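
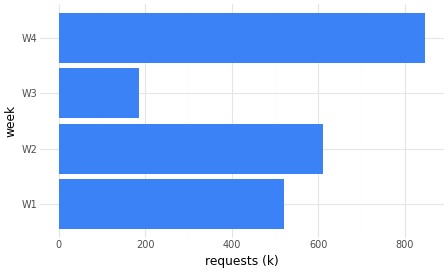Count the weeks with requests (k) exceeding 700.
1

Above 700: W4.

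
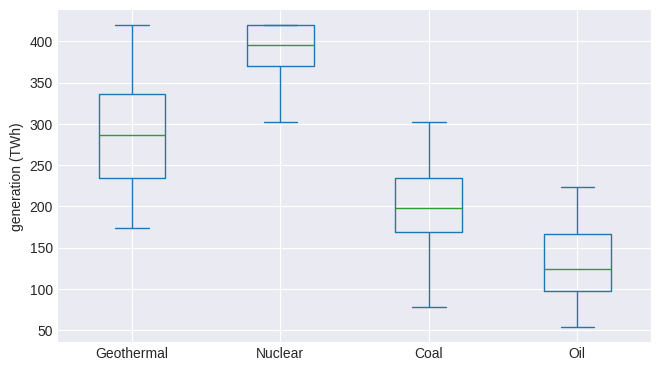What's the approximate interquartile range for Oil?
Q3 ≈ 175, Q1 ≈ 100; IQR ≈ 75.

≈ 75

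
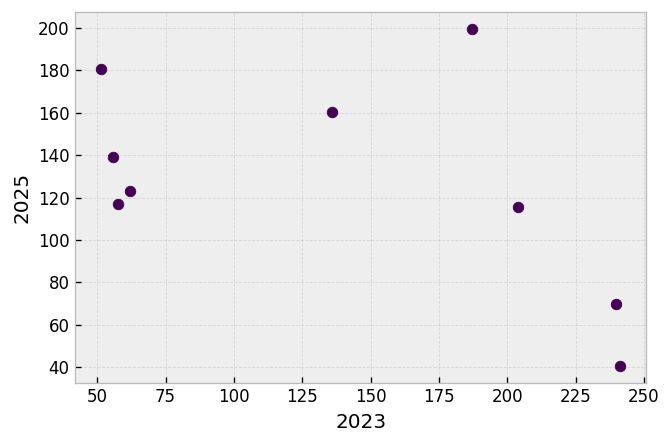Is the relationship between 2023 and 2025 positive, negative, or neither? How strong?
Points are negatively correlated; moderate (|r| ≈ 0.5).

negative, moderate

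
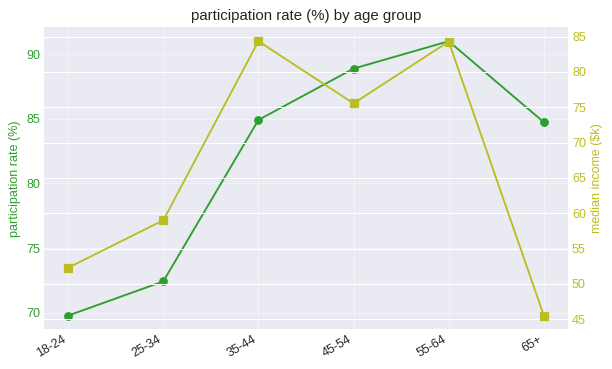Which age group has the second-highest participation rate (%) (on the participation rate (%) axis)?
45-54

Top 3 (on the participation rate (%) axis): 55-64 ≈ 90, 45-54 ≈ 88, 35-44 ≈ 84.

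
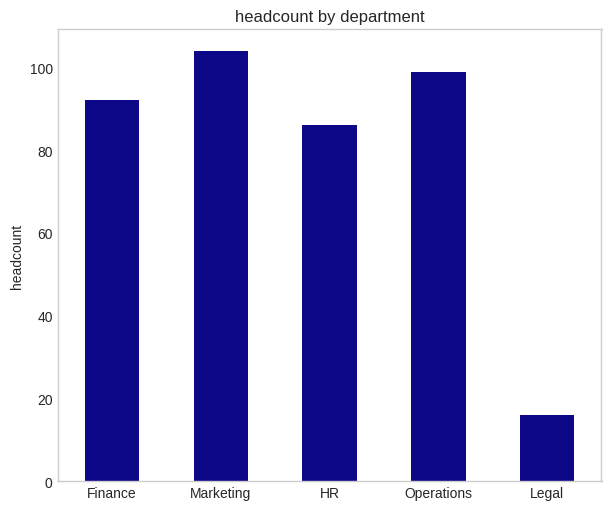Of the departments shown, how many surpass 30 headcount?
Above 30: Finance, Marketing, HR, Operations.

4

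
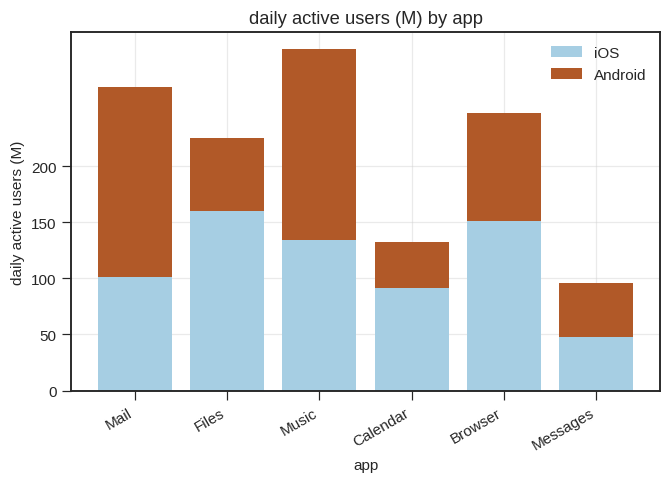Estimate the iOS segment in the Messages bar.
≈ 50

iOS top ≈ 50, bottom ≈ 0; segment ≈ 50.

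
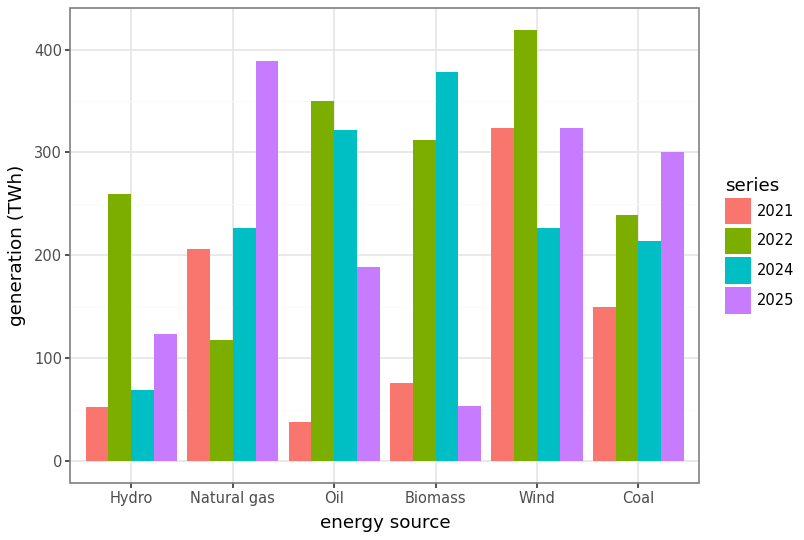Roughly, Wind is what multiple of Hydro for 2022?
≈ 1.6×

Wind ≈ 400, Hydro ≈ 250; 400/250 ≈ 1.6.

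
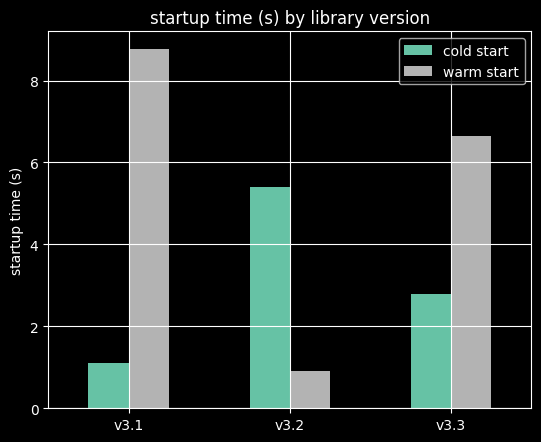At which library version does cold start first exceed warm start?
v3.2

v3.1: cold start ≈ 1 vs warm start ≈ 9 (not yet); v3.2: cold start ≈ 5 vs warm start ≈ 1 (first crossover).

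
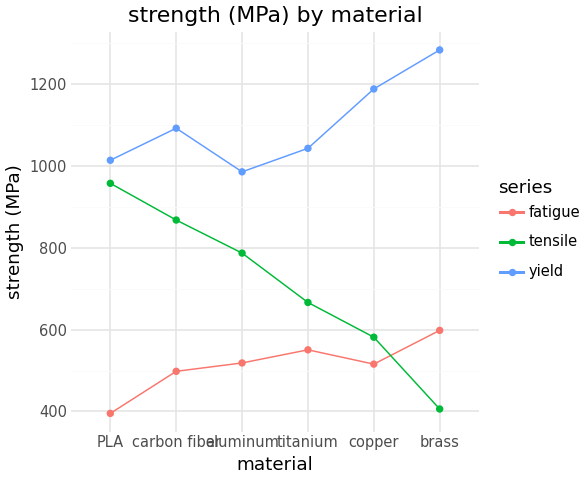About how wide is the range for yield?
Max brass ≈ 1300, min aluminum ≈ 1000; range ≈ 300.

≈ 300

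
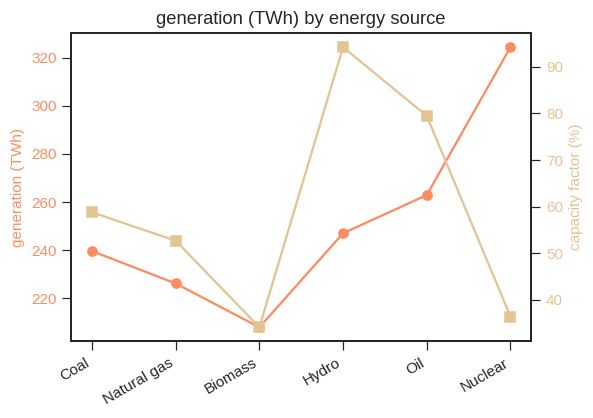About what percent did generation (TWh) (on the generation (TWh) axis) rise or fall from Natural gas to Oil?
≈ +13%

Natural gas ≈ 230, Oil ≈ 260; (260 − 230) / 230 ≈ +13%.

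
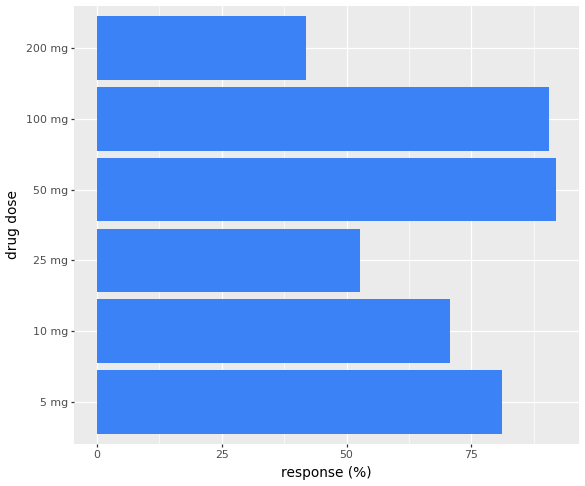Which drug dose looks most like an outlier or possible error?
200 mg ≈ 40; the rest sit between ≈ 50 and ≈ 90.

200 mg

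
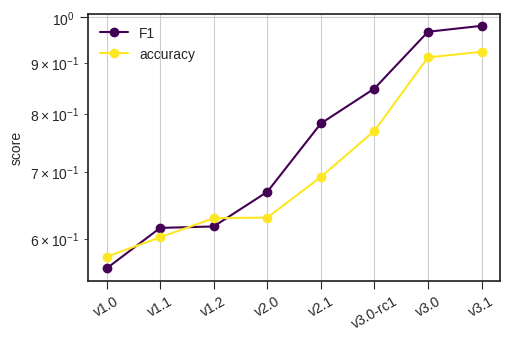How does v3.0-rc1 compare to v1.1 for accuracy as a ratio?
≈ 1.25×

v3.0-rc1 ≈ 0.75, v1.1 ≈ 0.60; 0.75/0.60 ≈ 1.25.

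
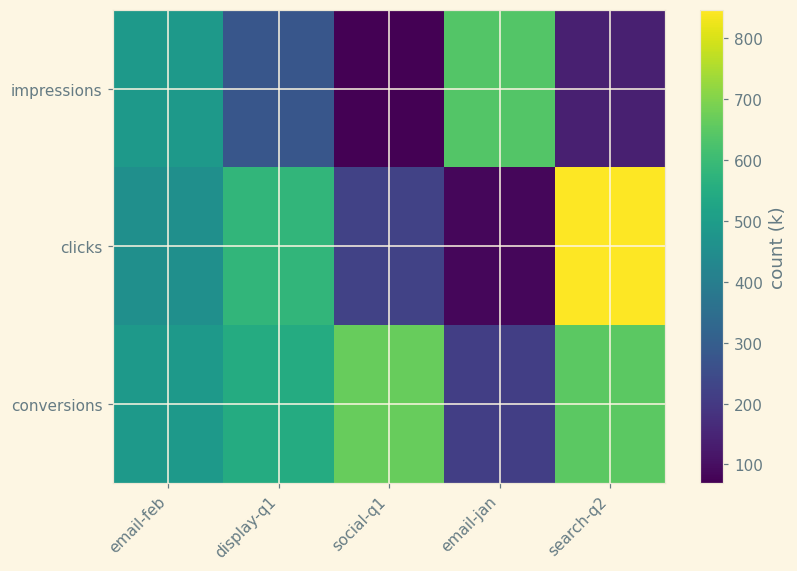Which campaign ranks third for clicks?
Top 4 for clicks: search-q2 ≈ 800, display-q1 ≈ 600, email-feb ≈ 500, social-q1 ≈ 200.

email-feb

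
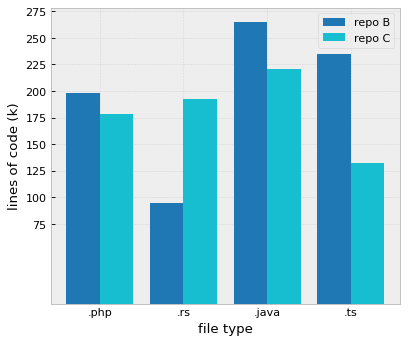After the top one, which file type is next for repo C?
Top 3 for repo C: .java ≈ 225, .rs ≈ 200, .php ≈ 175.

.rs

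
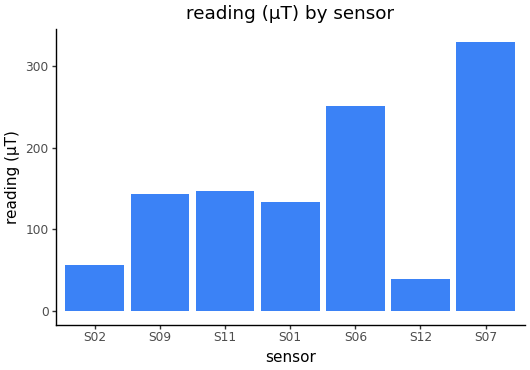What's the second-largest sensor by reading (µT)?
Top 3: S07 ≈ 350, S06 ≈ 250, S11 ≈ 150.

S06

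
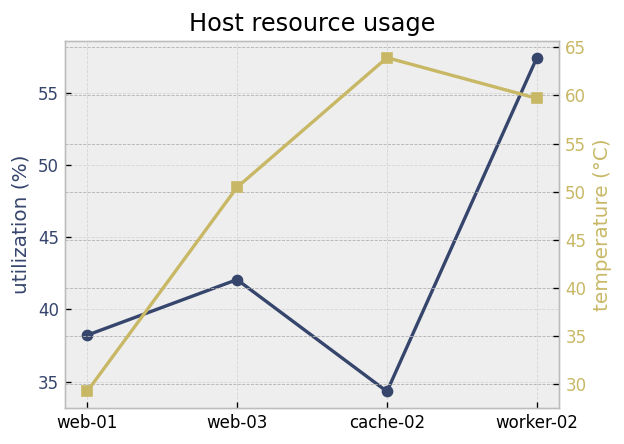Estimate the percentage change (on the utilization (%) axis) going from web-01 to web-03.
web-01 ≈ 38, web-03 ≈ 42; (42 − 38) / 38 ≈ +10.5%.

≈ +10.5%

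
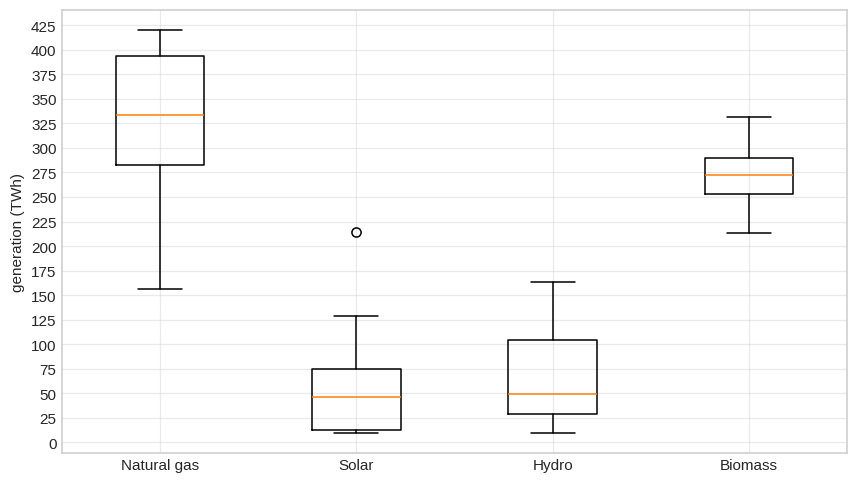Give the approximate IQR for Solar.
Q3 ≈ 75, Q1 ≈ 0; IQR ≈ 75.

≈ 75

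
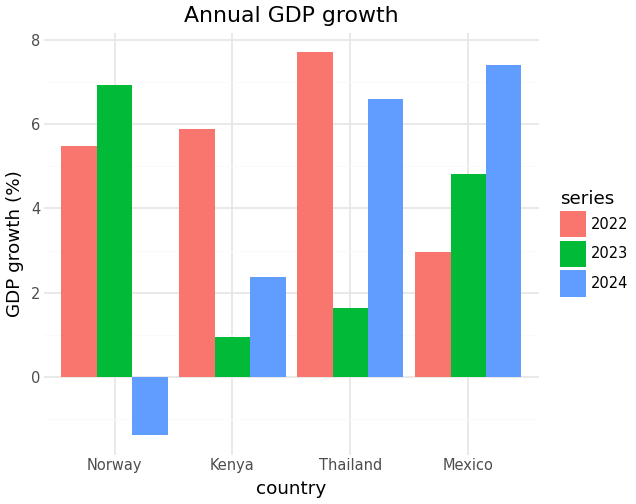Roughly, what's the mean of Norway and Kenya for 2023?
(7 + 1) / 2 ≈ 4.

≈ 4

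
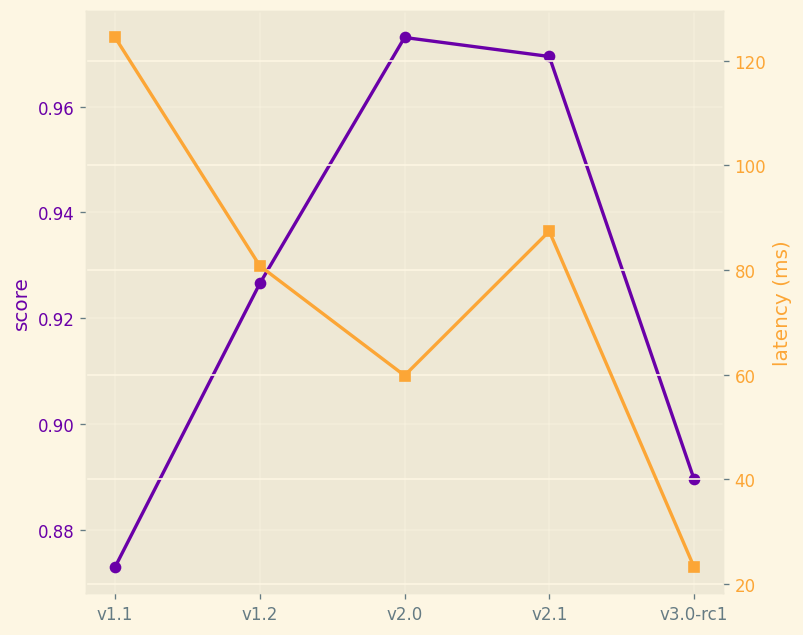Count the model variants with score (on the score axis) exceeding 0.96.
Above 0.96: v2.0, v2.1.

2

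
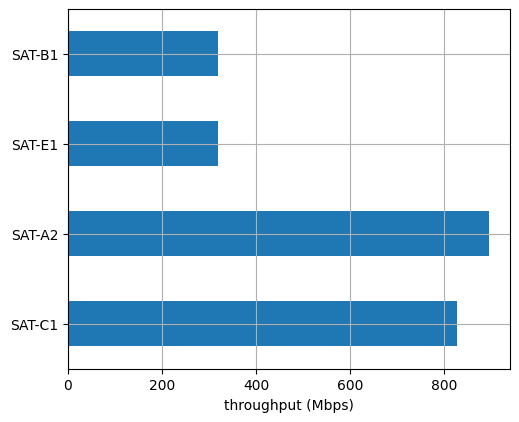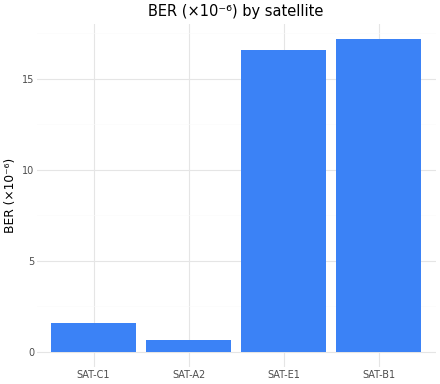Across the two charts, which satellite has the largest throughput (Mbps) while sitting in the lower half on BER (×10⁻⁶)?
SAT-A2

Chart 2 median BER (×10⁻⁶) ≈ 10; below-median satellites: SAT-C1, SAT-A2. Among those, SAT-A2 has the highest throughput (Mbps) (≈ 900).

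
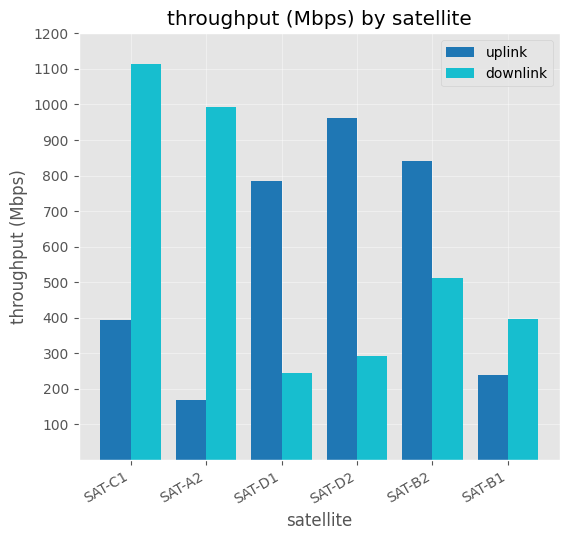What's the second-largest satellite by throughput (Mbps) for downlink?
SAT-A2

Top 3 for downlink: SAT-C1 ≈ 1100, SAT-A2 ≈ 1000, SAT-B2 ≈ 500.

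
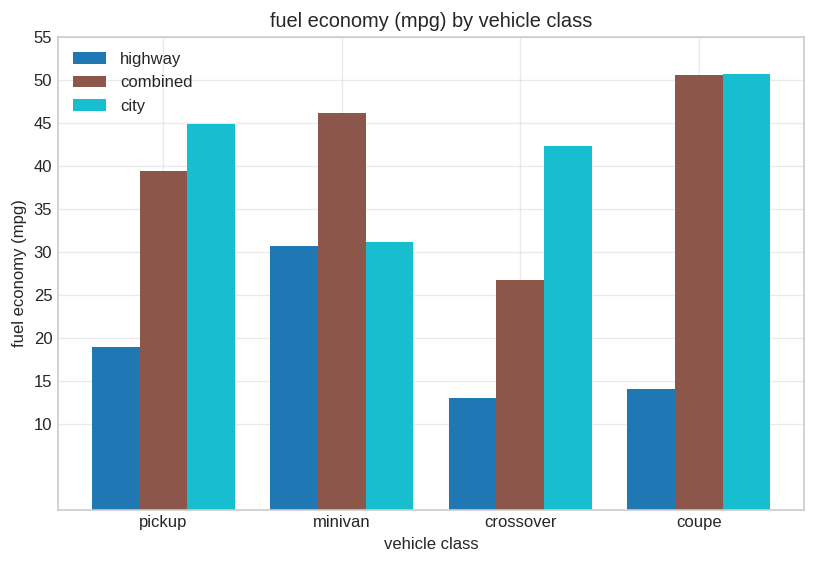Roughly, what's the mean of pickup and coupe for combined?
(40 + 50) / 2 ≈ 45.

≈ 45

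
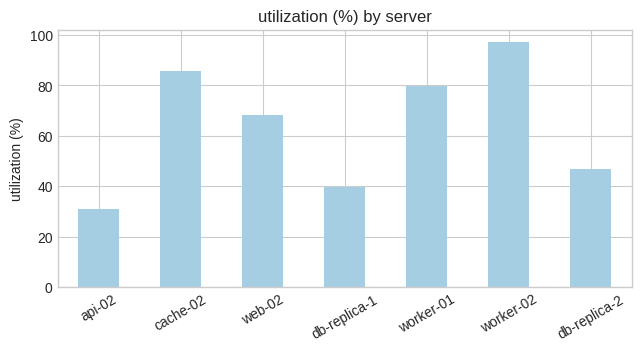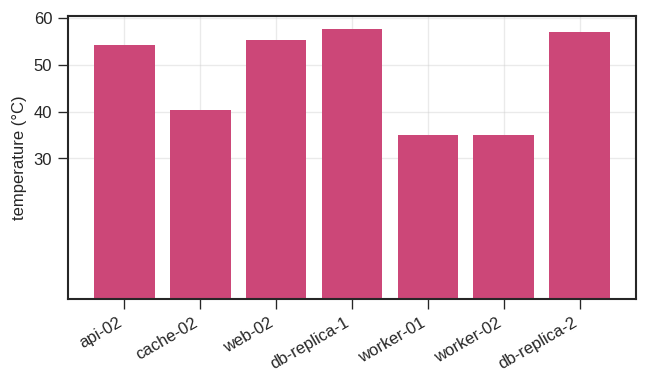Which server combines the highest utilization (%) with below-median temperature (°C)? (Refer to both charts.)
worker-02

Chart 2 median temperature (°C) ≈ 50; below-median servers: cache-02, worker-01, worker-02. Among those, worker-02 has the highest utilization (%) (≈ 100).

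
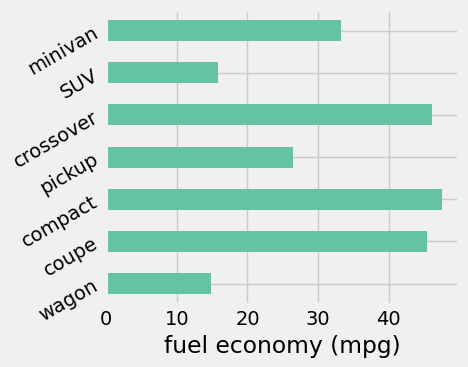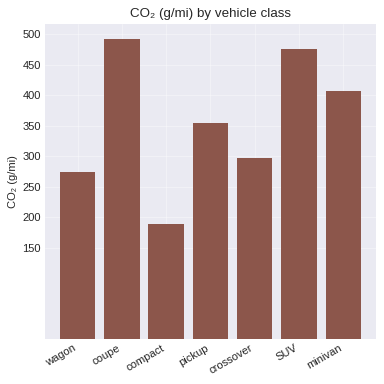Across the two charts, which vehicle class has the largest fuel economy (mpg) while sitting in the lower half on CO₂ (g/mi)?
compact

Chart 2 median CO₂ (g/mi) ≈ 350; below-median vehicle classes: wagon, compact, crossover. Among those, compact has the highest fuel economy (mpg) (≈ 50).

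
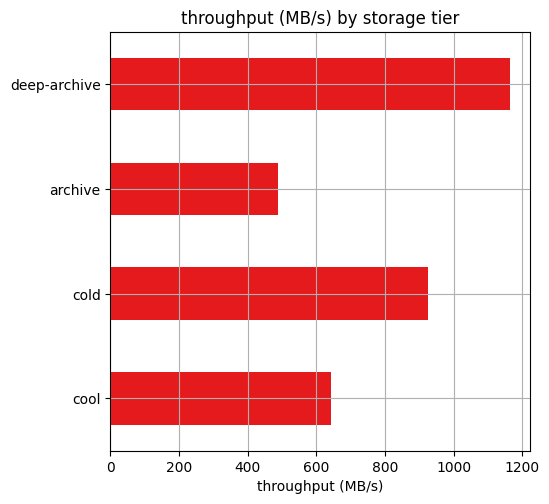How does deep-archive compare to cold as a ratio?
≈ 1.33×

deep-archive ≈ 1200, cold ≈ 900; 1200/900 ≈ 1.33.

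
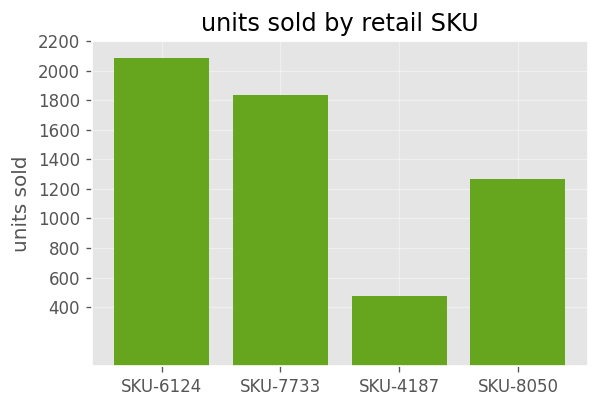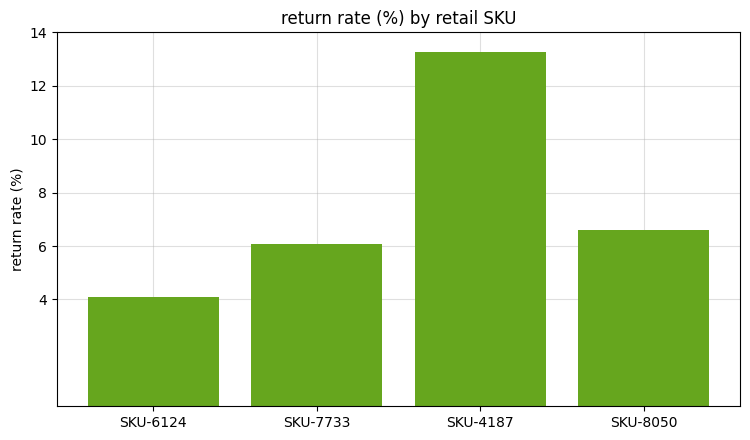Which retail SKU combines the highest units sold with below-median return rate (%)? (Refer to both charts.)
SKU-6124

Chart 2 median return rate (%) ≈ 6; below-median retail SKUs: SKU-6124, SKU-7733. Among those, SKU-6124 has the highest units sold (≈ 2000).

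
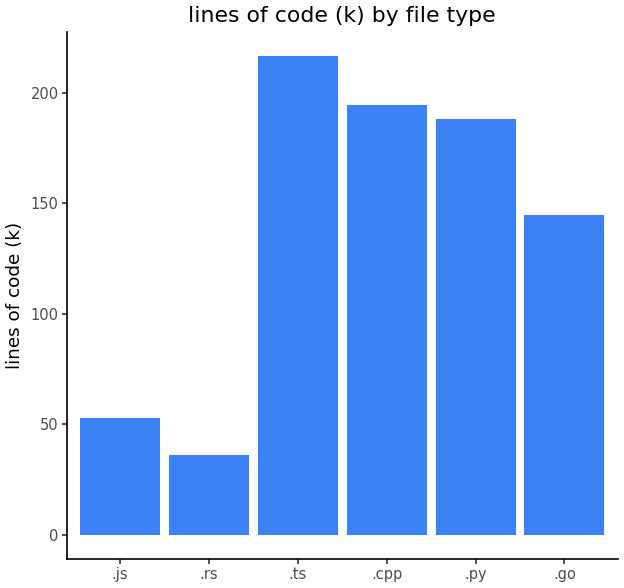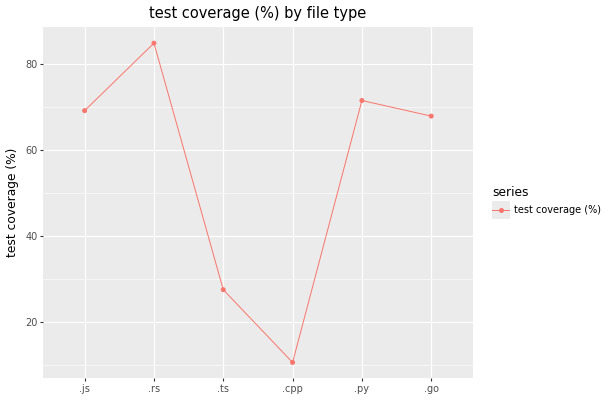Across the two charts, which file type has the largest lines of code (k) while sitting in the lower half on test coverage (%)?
Chart 2 median test coverage (%) ≈ 70; below-median file types: .ts, .cpp, .go. Among those, .ts has the highest lines of code (k) (≈ 220).

.ts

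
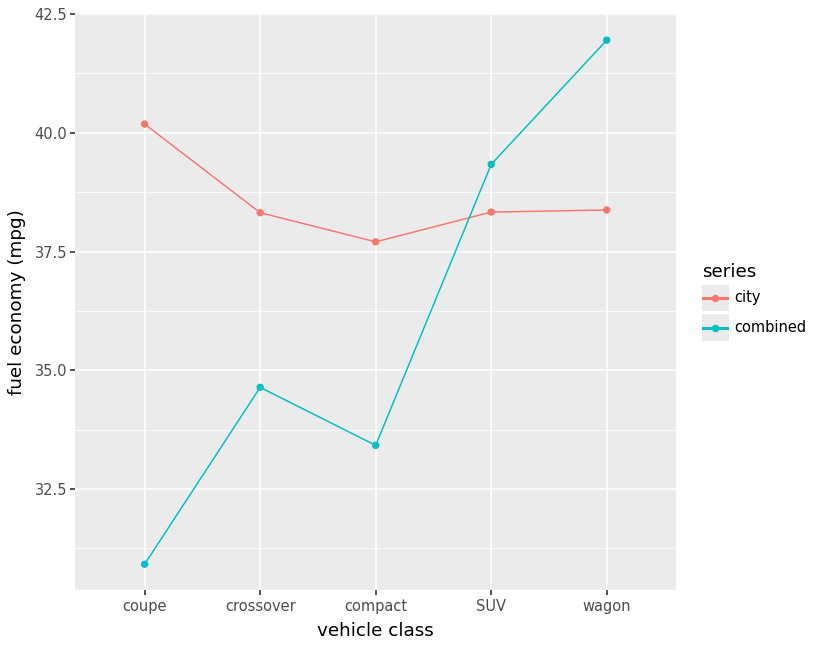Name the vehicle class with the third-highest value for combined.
crossover

Top 4 for combined: wagon ≈ 42, SUV ≈ 39, crossover ≈ 35, compact ≈ 33.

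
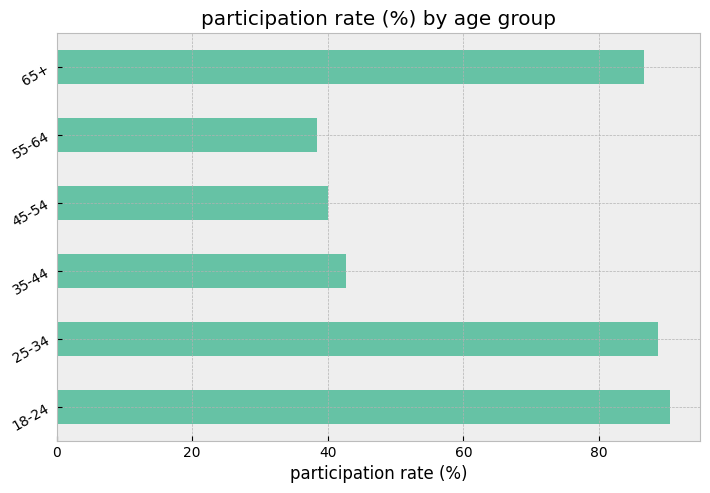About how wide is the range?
≈ 50

Max 18-24 ≈ 90, min 55-64 ≈ 40; range ≈ 50.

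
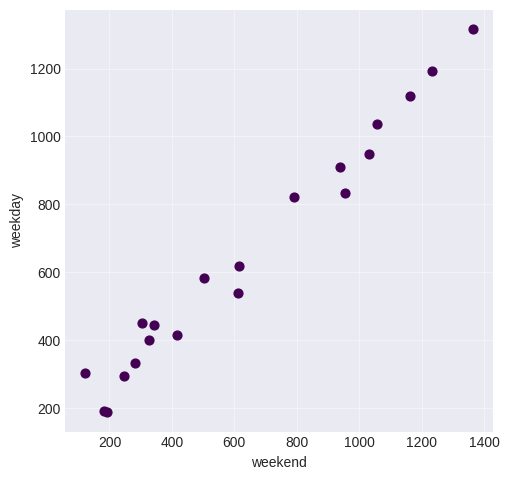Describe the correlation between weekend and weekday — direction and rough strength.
positive, strong

Points are positively correlated; strong (|r| ≈ 1.0).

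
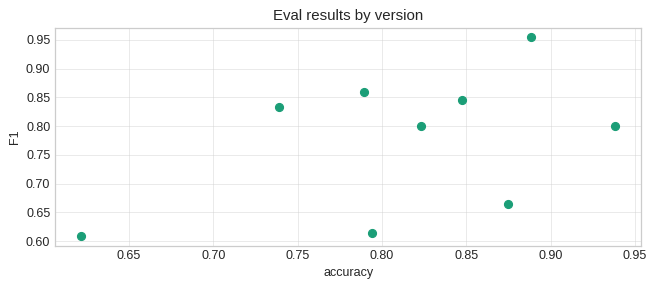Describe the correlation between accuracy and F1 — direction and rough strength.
positive, moderate

Points are positively correlated; moderate (|r| ≈ 0.5).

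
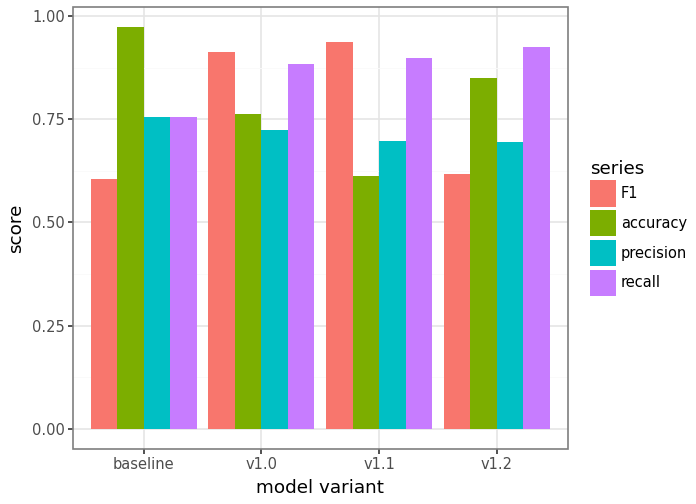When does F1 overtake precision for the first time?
v1.0

baseline: F1 ≈ 0.6 vs precision ≈ 0.8 (not yet); v1.0: F1 ≈ 0.9 vs precision ≈ 0.7 (first crossover).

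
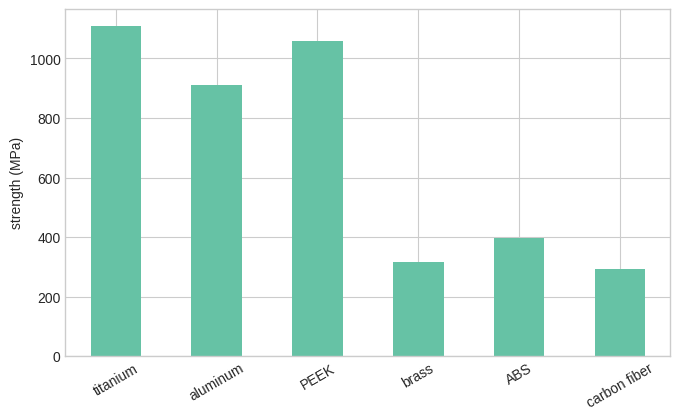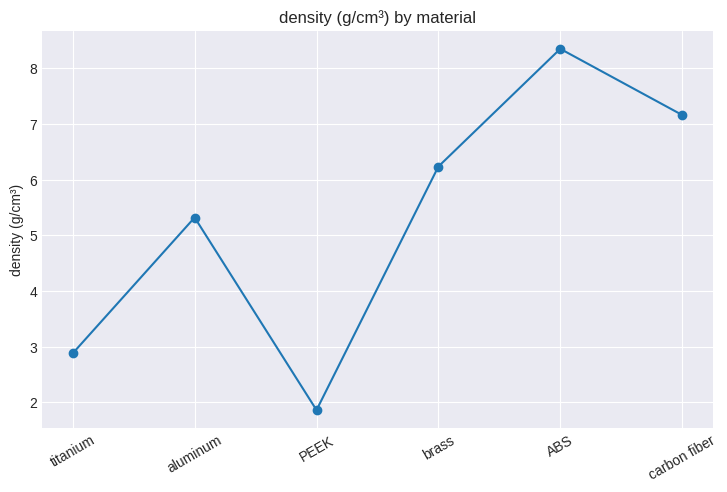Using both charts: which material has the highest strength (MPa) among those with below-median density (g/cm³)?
titanium

Chart 2 median density (g/cm³) ≈ 6; below-median materials: titanium, aluminum, PEEK. Among those, titanium has the highest strength (MPa) (≈ 1200).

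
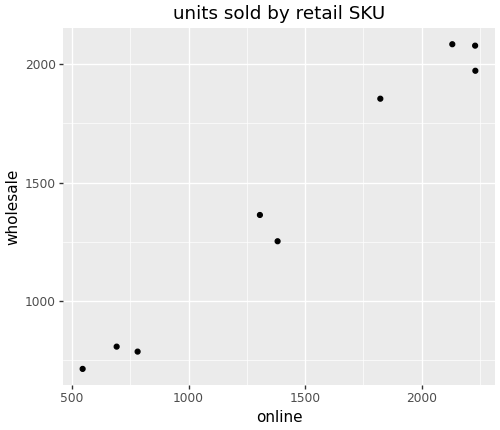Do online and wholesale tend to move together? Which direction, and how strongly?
positive, strong

Points are positively correlated; strong (|r| ≈ 1.0).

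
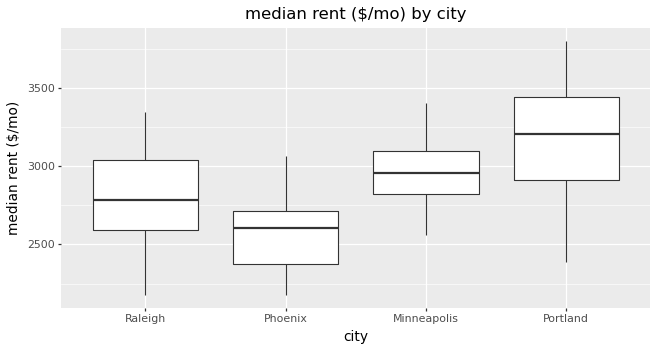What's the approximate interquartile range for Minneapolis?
Q3 ≈ 3100, Q1 ≈ 2800; IQR ≈ 300.

≈ 300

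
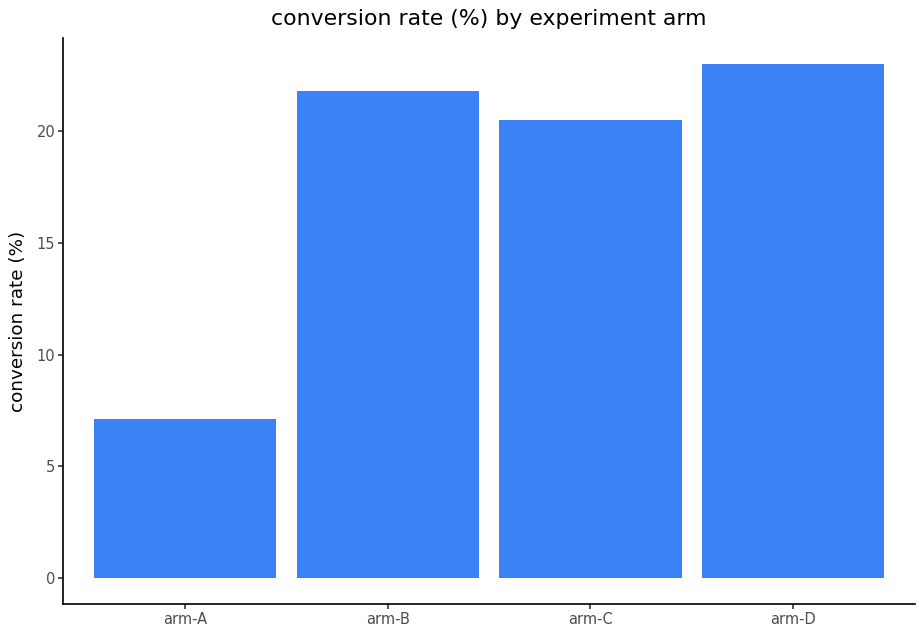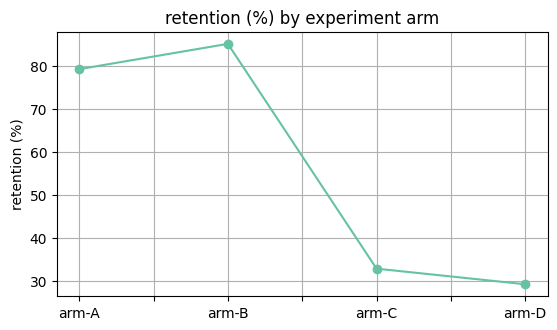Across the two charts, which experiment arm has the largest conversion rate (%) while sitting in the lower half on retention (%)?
Chart 2 median retention (%) ≈ 60; below-median experiment arms: arm-C, arm-D. Among those, arm-D has the highest conversion rate (%) (≈ 25).

arm-D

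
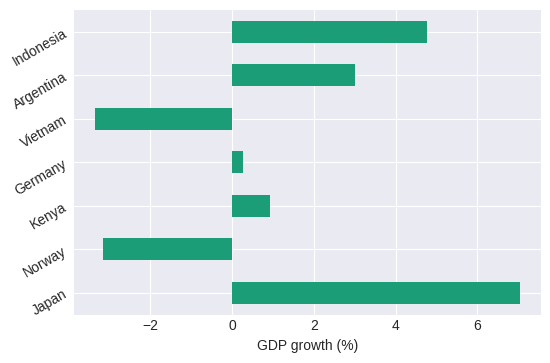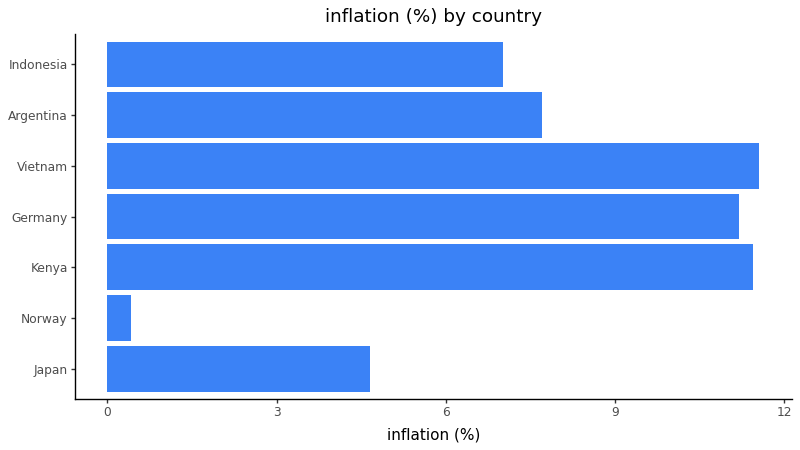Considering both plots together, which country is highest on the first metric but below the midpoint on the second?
Japan

Chart 2 median inflation (%) ≈ 8; below-median countries: Japan, Norway, Indonesia. Among those, Japan has the highest GDP growth (%) (≈ 7).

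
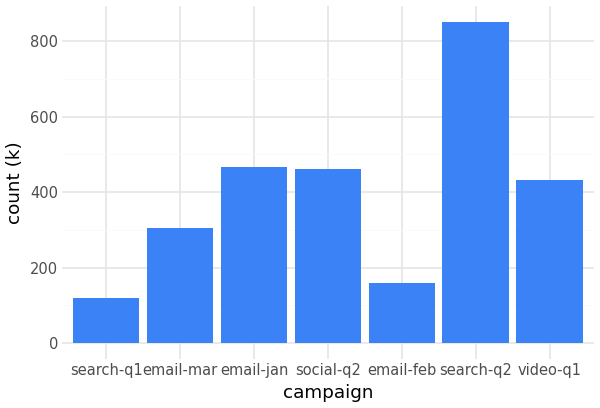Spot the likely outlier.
search-q2

search-q2 ≈ 800; the rest sit between ≈ 100 and ≈ 500.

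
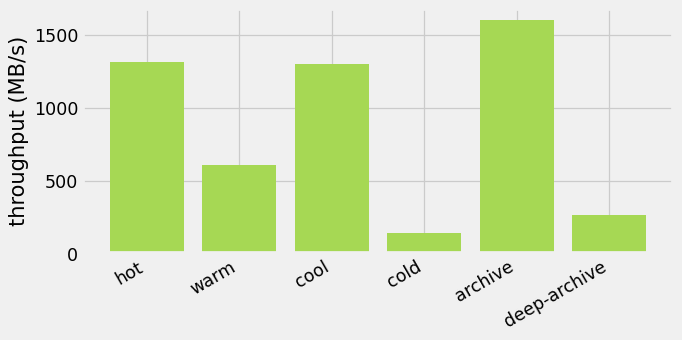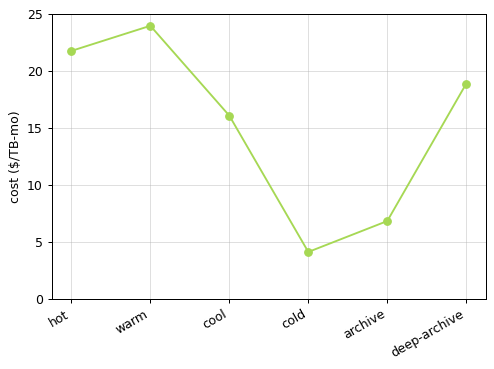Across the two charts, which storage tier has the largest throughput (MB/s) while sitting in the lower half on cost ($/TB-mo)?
archive

Chart 2 median cost ($/TB-mo) ≈ 15; below-median storage tiers: cool, cold, archive. Among those, archive has the highest throughput (MB/s) (≈ 1600).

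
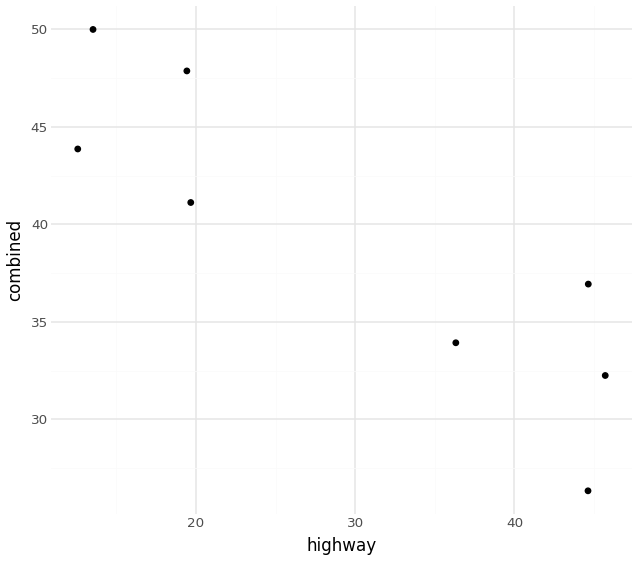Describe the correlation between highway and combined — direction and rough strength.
Points are negatively correlated; strong (|r| ≈ 0.9).

negative, strong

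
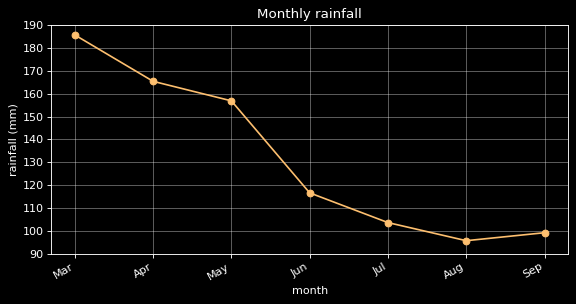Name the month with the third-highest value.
May

Top 4: Mar ≈ 190, Apr ≈ 170, May ≈ 160, Jun ≈ 120.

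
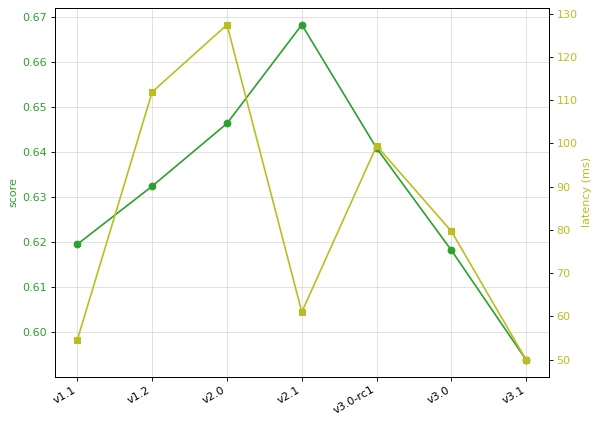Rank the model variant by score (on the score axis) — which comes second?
v2.0

Top 3 (on the score axis): v2.1 ≈ 0.67, v2.0 ≈ 0.65, v3.0-rc1 ≈ 0.64.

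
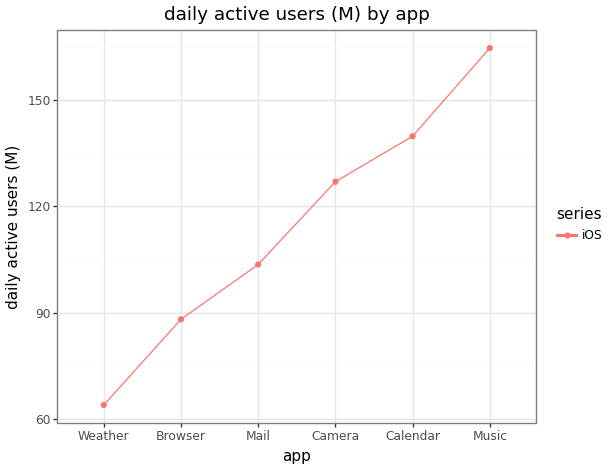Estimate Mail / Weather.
Mail ≈ 100, Weather ≈ 60; 100/60 ≈ 1.67.

≈ 1.67×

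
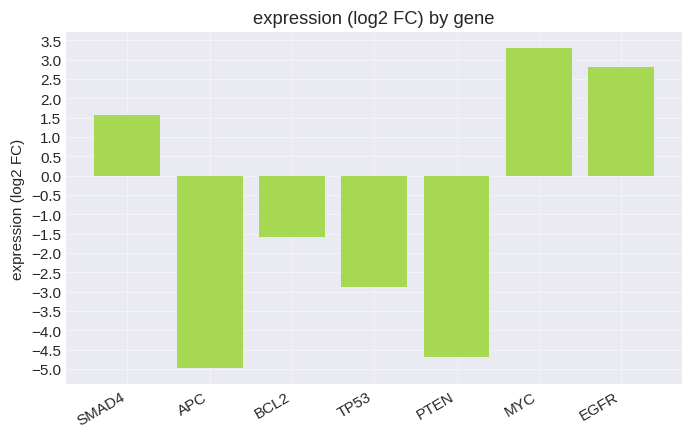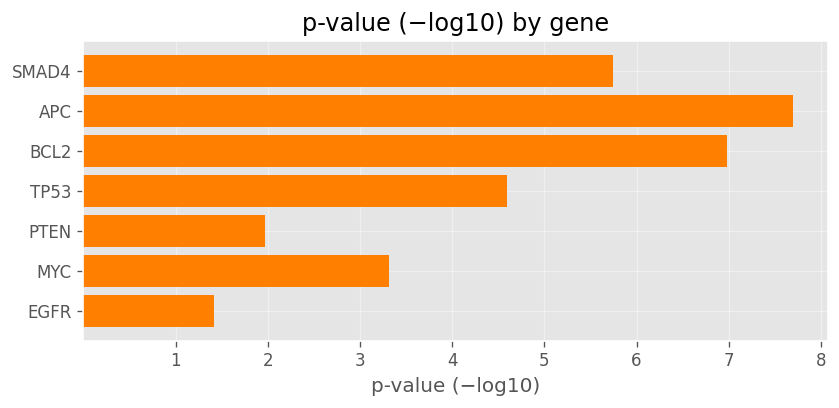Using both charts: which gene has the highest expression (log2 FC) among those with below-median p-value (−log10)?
MYC

Chart 2 median p-value (−log10) ≈ 5; below-median genes: PTEN, MYC, EGFR. Among those, MYC has the highest expression (log2 FC) (≈ 3.5).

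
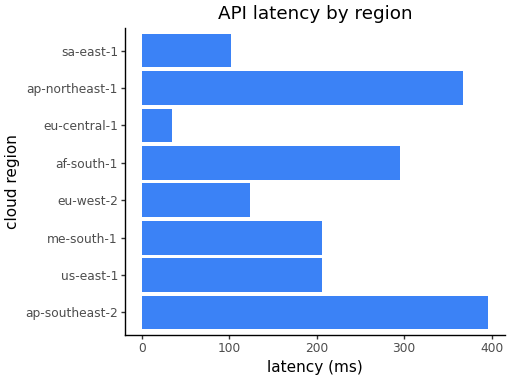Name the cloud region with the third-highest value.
Top 4: ap-southeast-2 ≈ 400, ap-northeast-1 ≈ 350, af-south-1 ≈ 300, us-east-1 ≈ 200.

af-south-1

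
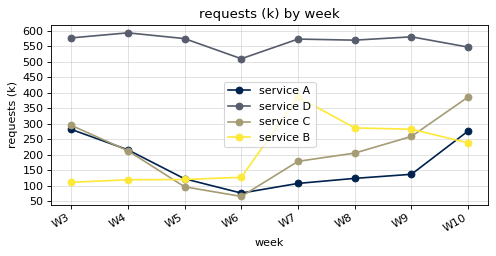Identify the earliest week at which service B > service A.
W6

W5: service B ≈ 100 vs service A ≈ 100 (not yet); W6: service B ≈ 150 vs service A ≈ 100 (first crossover).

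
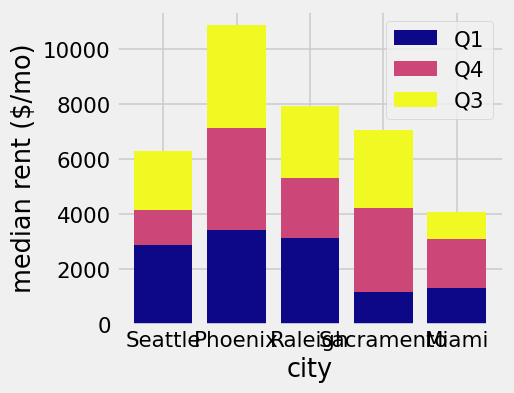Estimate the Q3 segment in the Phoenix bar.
≈ 4000

Q3 top ≈ 11000, bottom ≈ 7000; segment ≈ 4000.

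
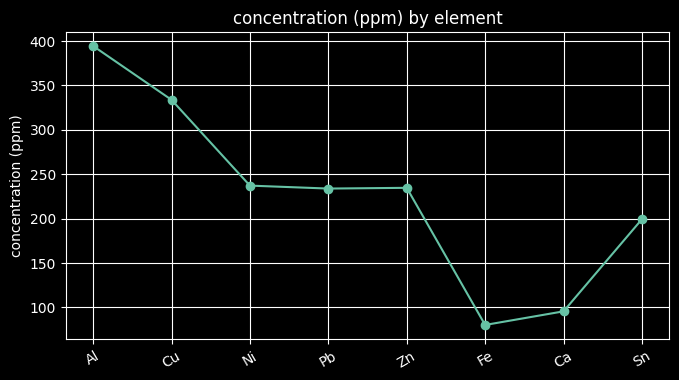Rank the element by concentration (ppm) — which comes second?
Top 3: Al ≈ 400, Cu ≈ 350, Ni ≈ 250.

Cu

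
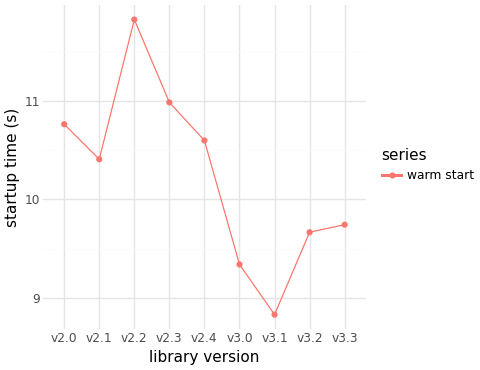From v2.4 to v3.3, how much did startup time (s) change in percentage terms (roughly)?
≈ -9.5%

v2.4 ≈ 10.5, v3.3 ≈ 9.5; (9.5 − 10.5) / 10.5 ≈ -9.5%.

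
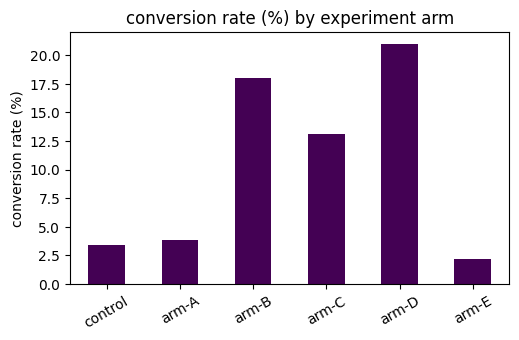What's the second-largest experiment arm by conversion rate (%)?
arm-B

Top 3: arm-D ≈ 20, arm-B ≈ 18, arm-C ≈ 14.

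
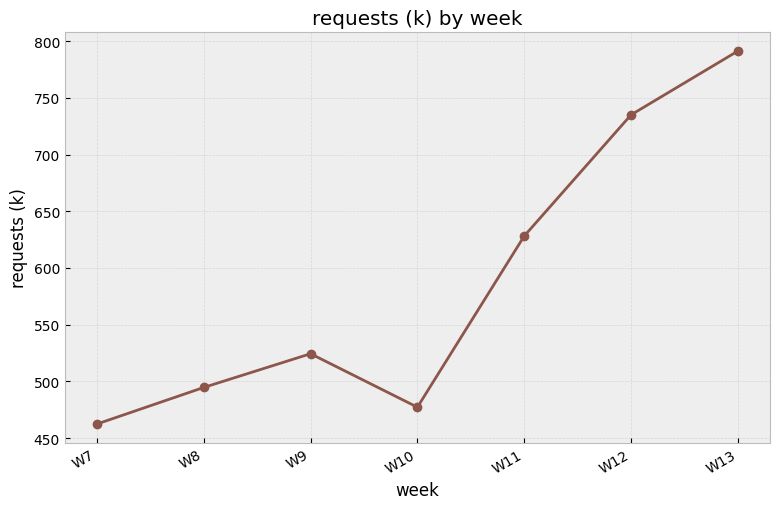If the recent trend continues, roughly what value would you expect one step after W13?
≈ 875

Last three: 650, 750, 800 → slope ≈ 75/step → next ≈ 875.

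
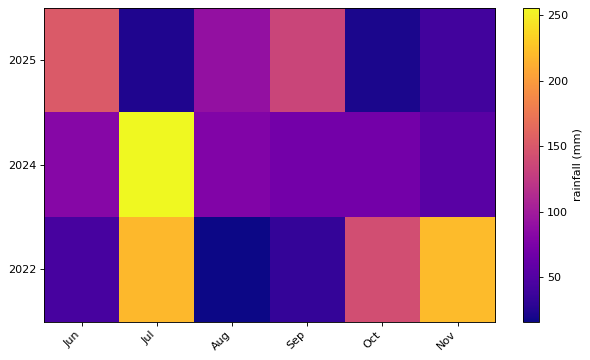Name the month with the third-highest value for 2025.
Aug

Top 4 for 2025: Jun ≈ 160, Sep ≈ 140, Aug ≈ 100, Nov ≈ 40.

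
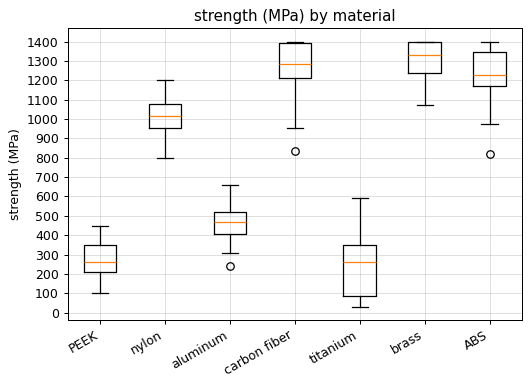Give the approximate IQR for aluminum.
≈ 100

Q3 ≈ 500, Q1 ≈ 400; IQR ≈ 100.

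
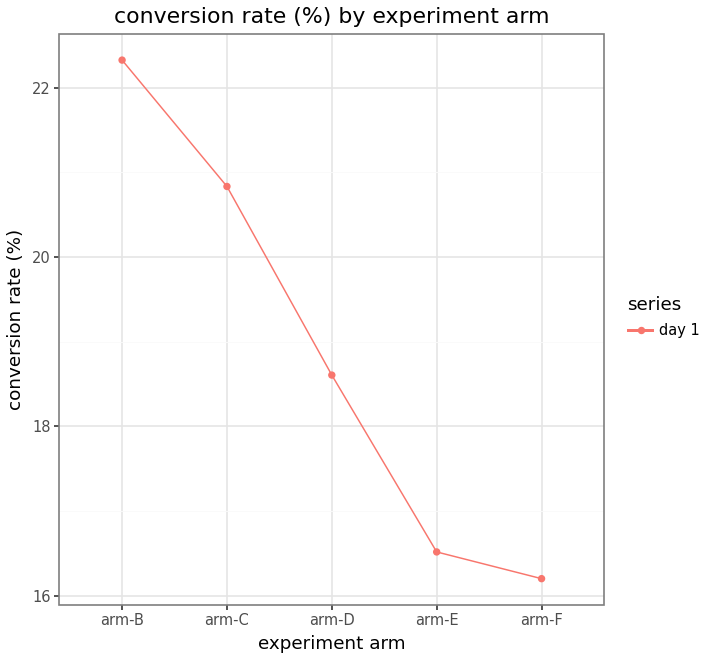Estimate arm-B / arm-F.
≈ 1.38×

arm-B ≈ 22, arm-F ≈ 16; 22/16 ≈ 1.38.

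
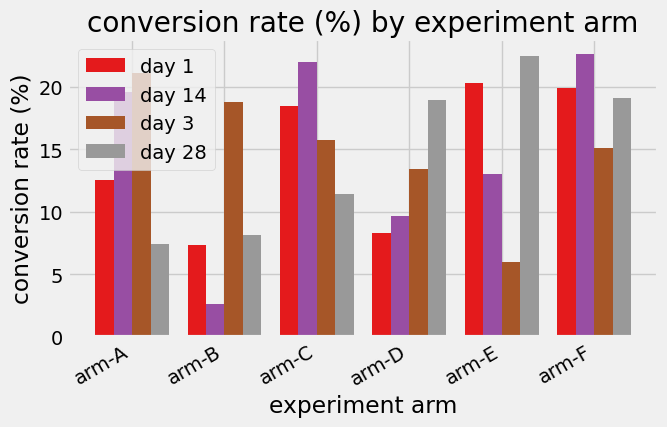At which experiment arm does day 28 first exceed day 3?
arm-C: day 28 ≈ 12 vs day 3 ≈ 16 (not yet); arm-D: day 28 ≈ 18 vs day 3 ≈ 14 (first crossover).

arm-D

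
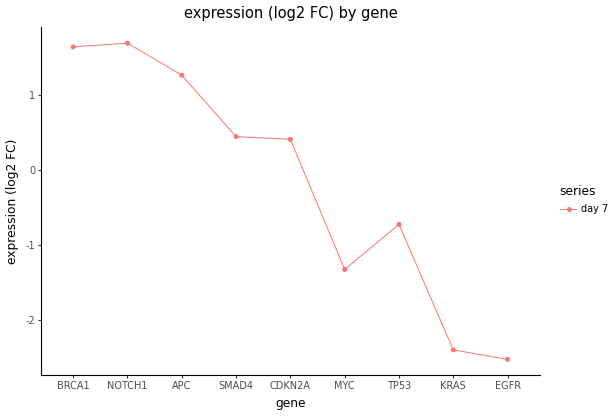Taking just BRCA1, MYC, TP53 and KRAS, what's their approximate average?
≈ -0.75

(1.5 + -1.5 + -0.5 + -2.5) / 4 ≈ -0.75.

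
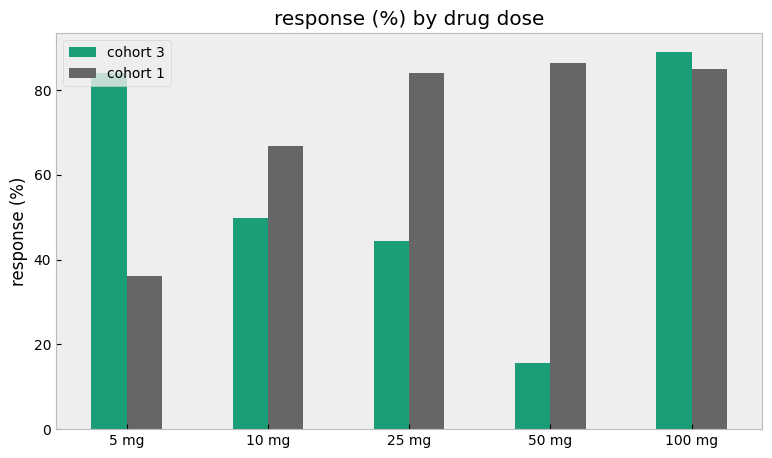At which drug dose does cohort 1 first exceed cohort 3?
10 mg

5 mg: cohort 1 ≈ 40 vs cohort 3 ≈ 80 (not yet); 10 mg: cohort 1 ≈ 70 vs cohort 3 ≈ 50 (first crossover).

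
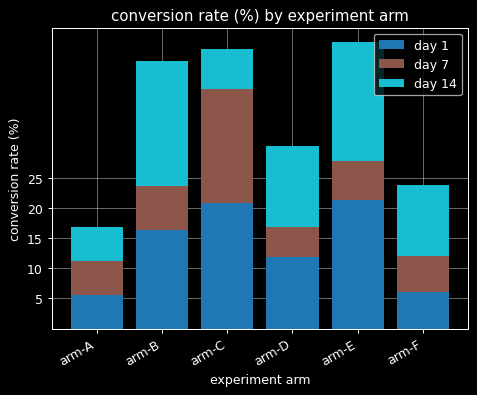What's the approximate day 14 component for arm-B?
day 14 top ≈ 45, bottom ≈ 25; segment ≈ 20.

≈ 20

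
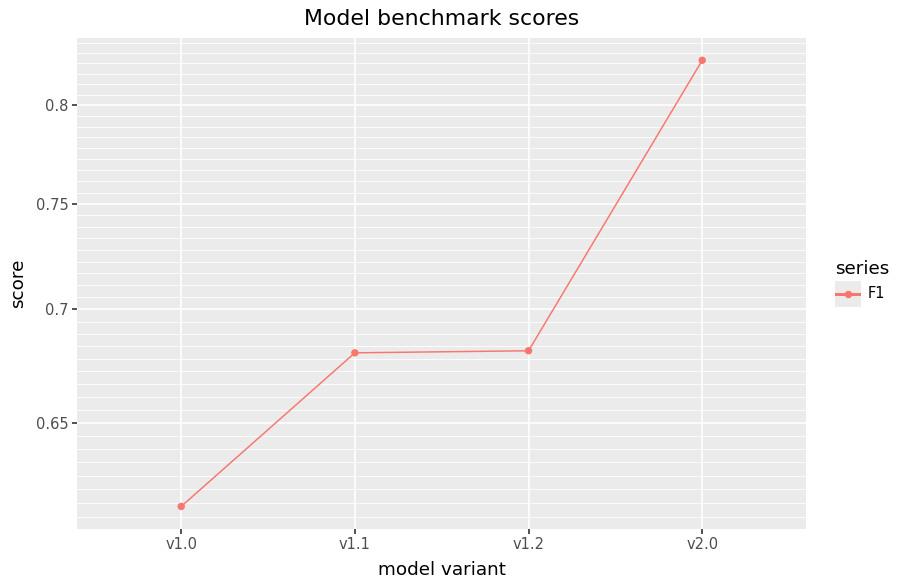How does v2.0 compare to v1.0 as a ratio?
≈ 1.32×

v2.0 ≈ 0.82, v1.0 ≈ 0.62; 0.82/0.62 ≈ 1.32.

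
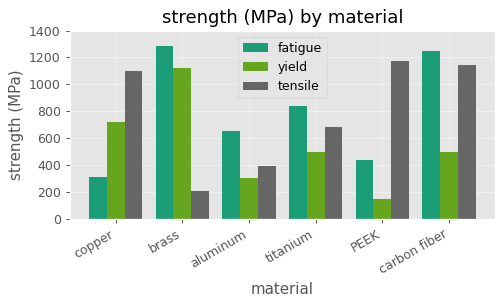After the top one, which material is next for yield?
Top 3 for yield: brass ≈ 1200, copper ≈ 800, carbon fiber ≈ 600.

copper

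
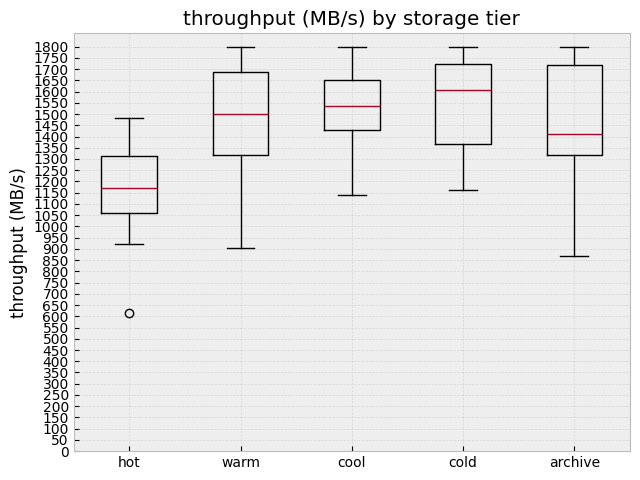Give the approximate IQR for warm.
Q3 ≈ 1700, Q1 ≈ 1300; IQR ≈ 400.

≈ 400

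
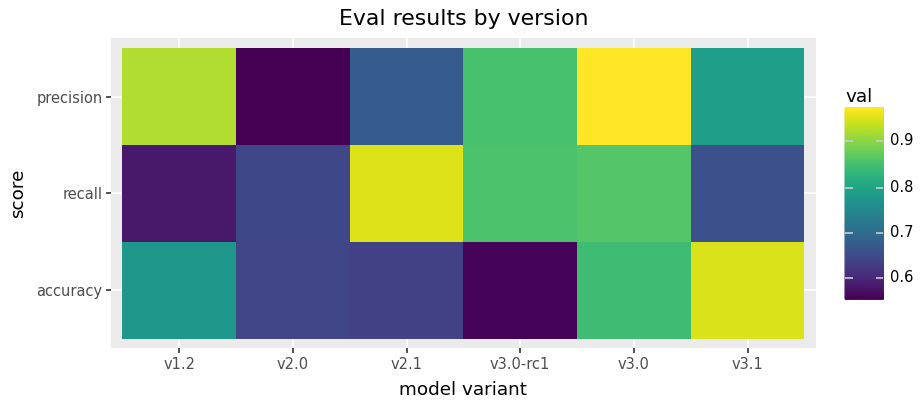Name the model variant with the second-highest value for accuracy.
v3.0

Top 3 for accuracy: v3.1 ≈ 0.95, v3.0 ≈ 0.85, v1.2 ≈ 0.80.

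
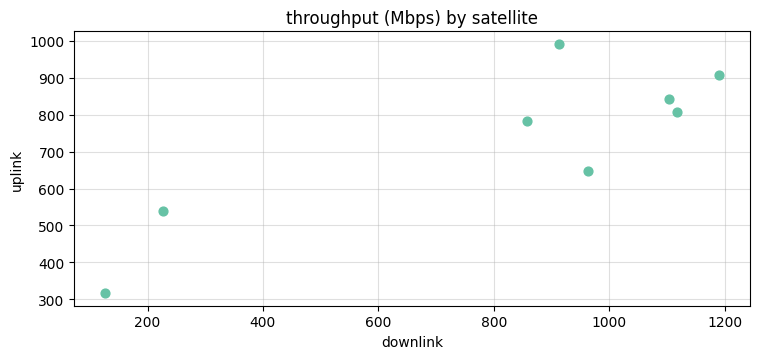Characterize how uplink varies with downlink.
positive, strong

Points are positively correlated; strong (|r| ≈ 0.9).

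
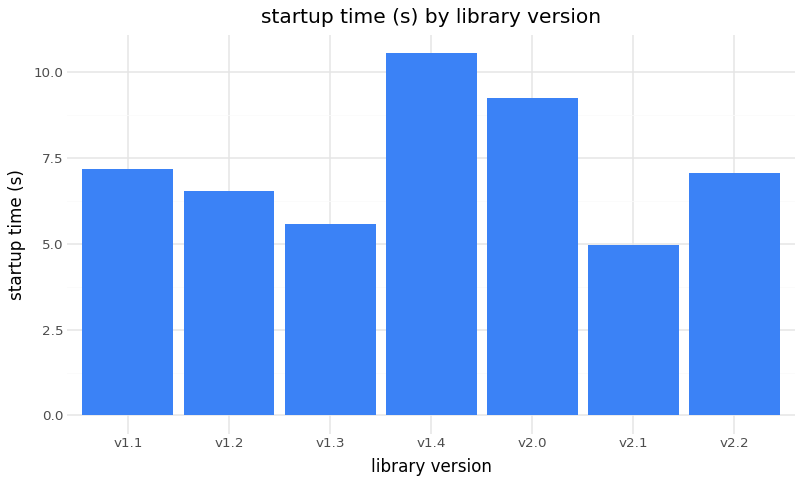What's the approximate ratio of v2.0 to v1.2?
≈ 1.29×

v2.0 ≈ 9, v1.2 ≈ 7; 9/7 ≈ 1.29.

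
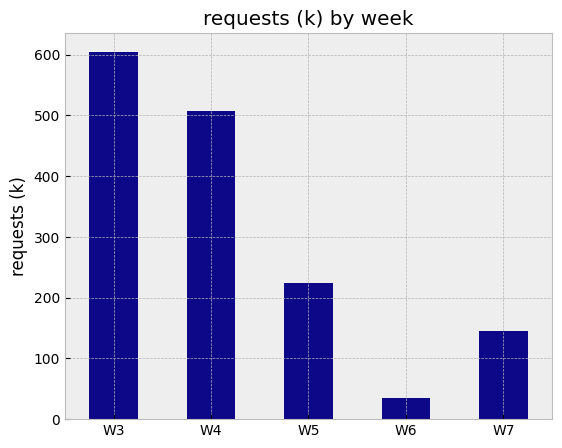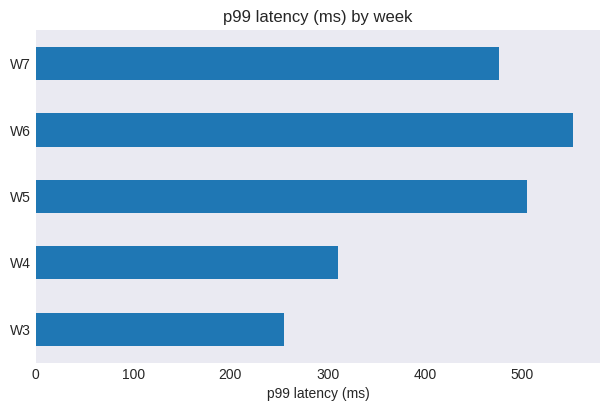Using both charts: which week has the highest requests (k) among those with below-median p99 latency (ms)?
Chart 2 median p99 latency (ms) ≈ 500; below-median weeks: W3, W4. Among those, W3 has the highest requests (k) (≈ 600).

W3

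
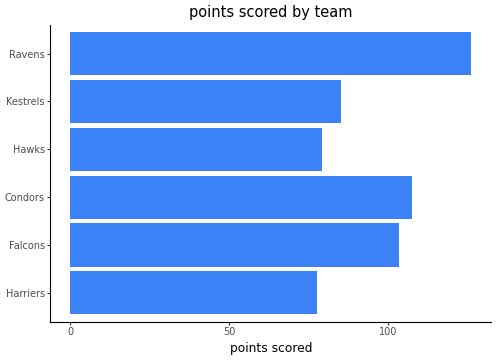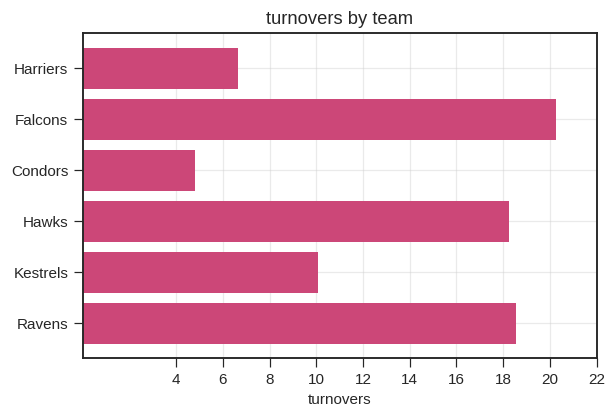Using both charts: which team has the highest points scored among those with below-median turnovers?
Condors

Chart 2 median turnovers ≈ 14; below-median teams: Harriers, Condors, Kestrels. Among those, Condors has the highest points scored (≈ 100).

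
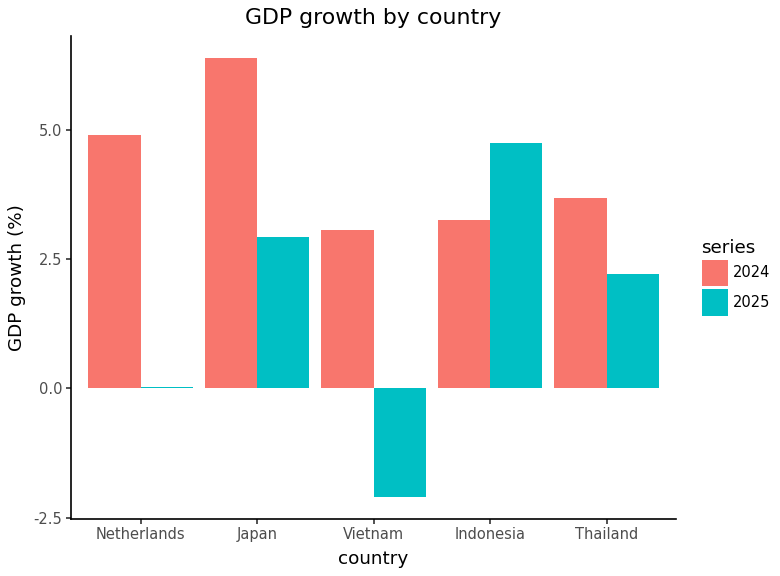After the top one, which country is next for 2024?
Netherlands

Top 3 for 2024: Japan ≈ 6, Netherlands ≈ 5, Thailand ≈ 4.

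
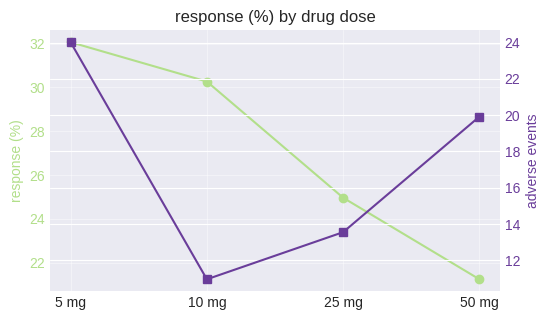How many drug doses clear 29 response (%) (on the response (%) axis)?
Above 29: 5 mg, 10 mg.

2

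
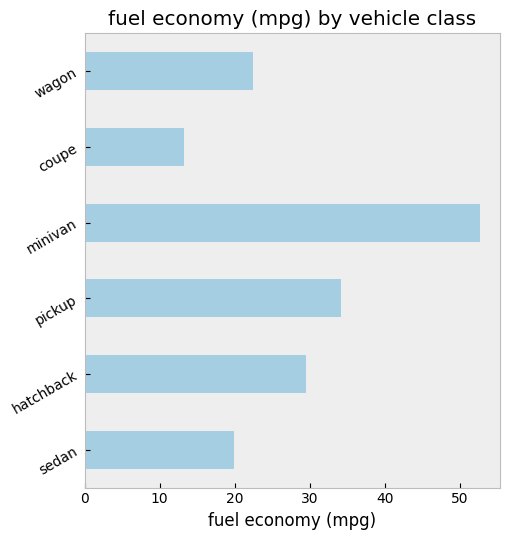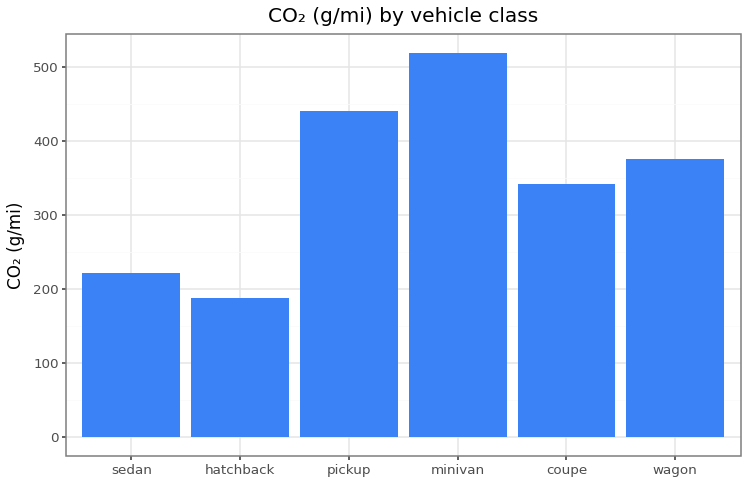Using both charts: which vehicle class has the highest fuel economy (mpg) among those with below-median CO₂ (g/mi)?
Chart 2 median CO₂ (g/mi) ≈ 350; below-median vehicle classes: sedan, hatchback, coupe. Among those, hatchback has the highest fuel economy (mpg) (≈ 30).

hatchback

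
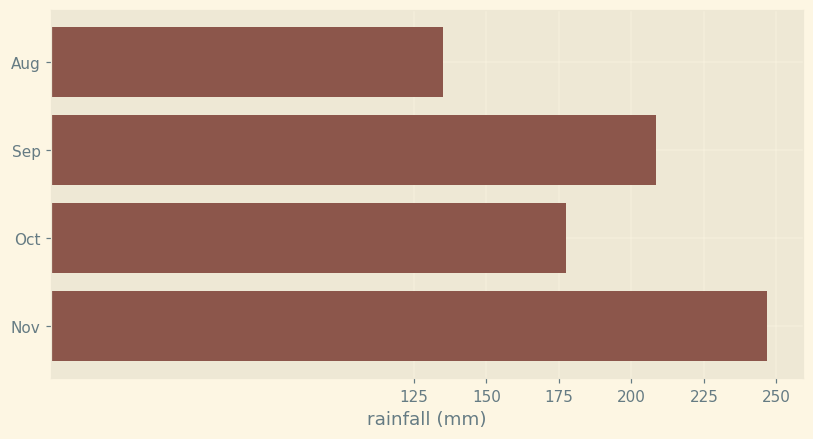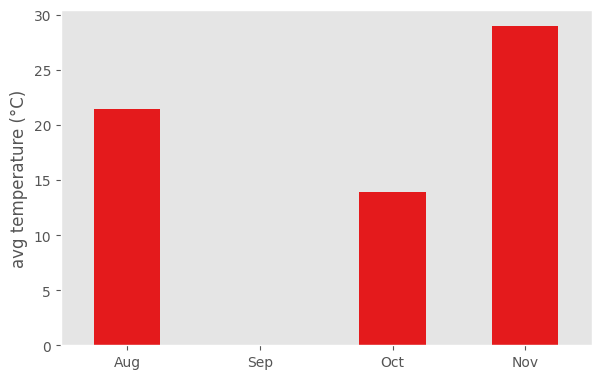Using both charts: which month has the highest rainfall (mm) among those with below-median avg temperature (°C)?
Chart 2 median avg temperature (°C) ≈ 20; below-median months: Sep, Oct. Among those, Sep has the highest rainfall (mm) (≈ 200).

Sep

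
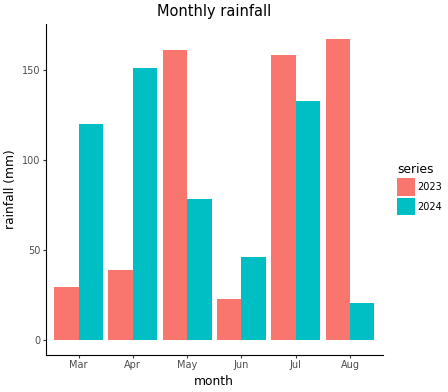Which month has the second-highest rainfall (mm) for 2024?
Jul

Top 3 for 2024: Apr ≈ 160, Jul ≈ 140, Mar ≈ 120.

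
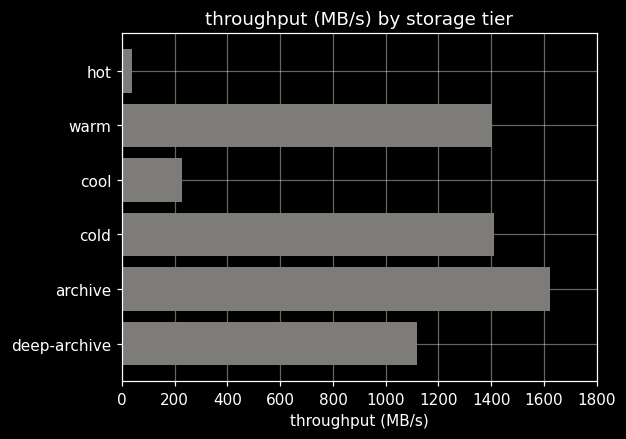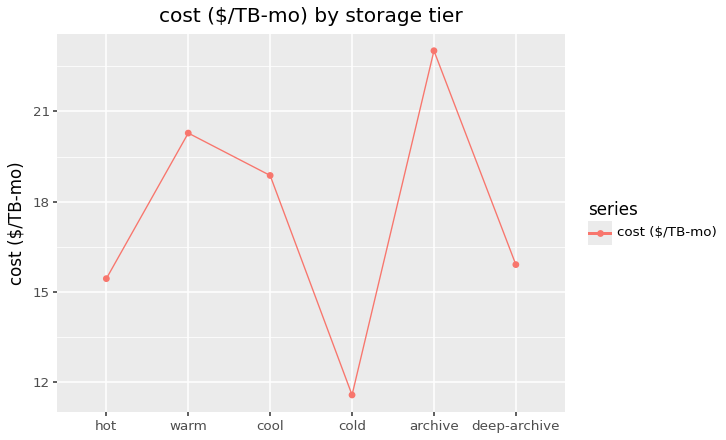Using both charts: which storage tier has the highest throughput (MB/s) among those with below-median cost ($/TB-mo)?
Chart 2 median cost ($/TB-mo) ≈ 15; below-median storage tiers: hot, cold, deep-archive. Among those, cold has the highest throughput (MB/s) (≈ 1400).

cold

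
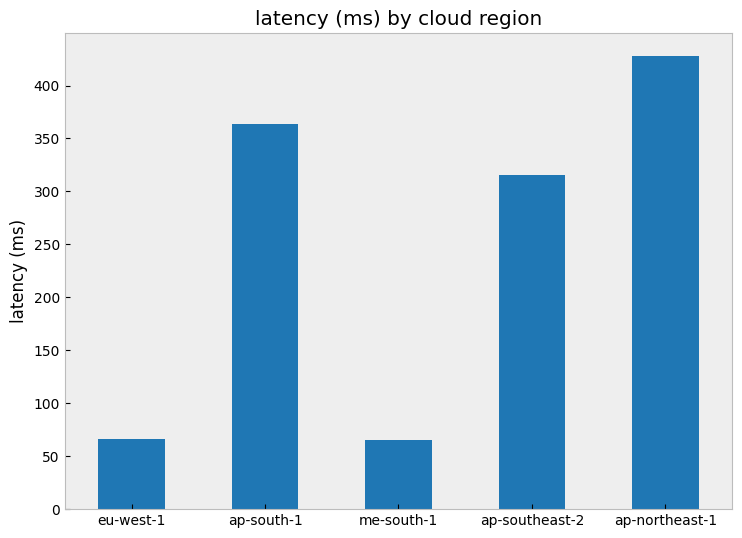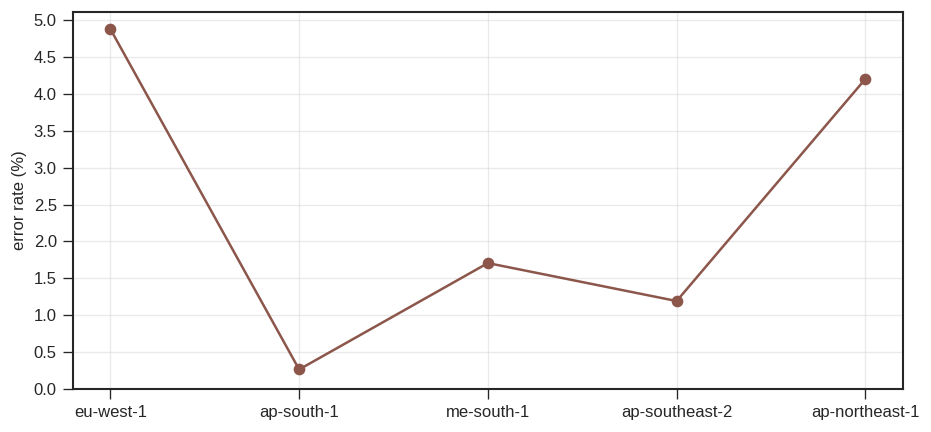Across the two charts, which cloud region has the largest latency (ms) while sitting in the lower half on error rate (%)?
ap-south-1

Chart 2 median error rate (%) ≈ 1.5; below-median cloud regions: ap-south-1, ap-southeast-2. Among those, ap-south-1 has the highest latency (ms) (≈ 350).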